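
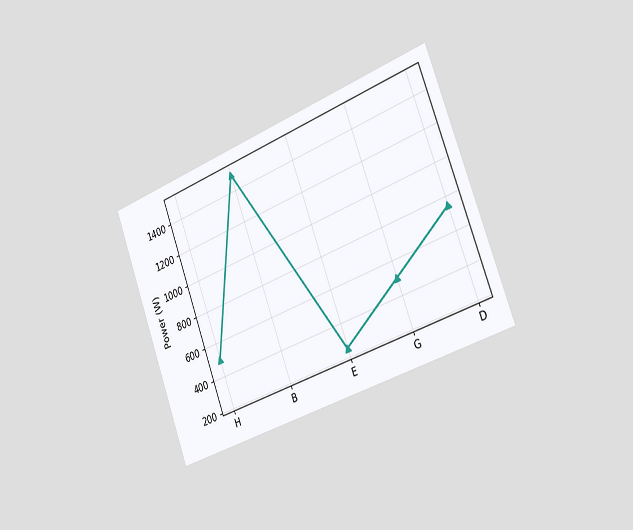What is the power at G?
500W

The chart is tilted about 20° counter-clockwise and viewed slightly from the right. At G, the line is at 500W.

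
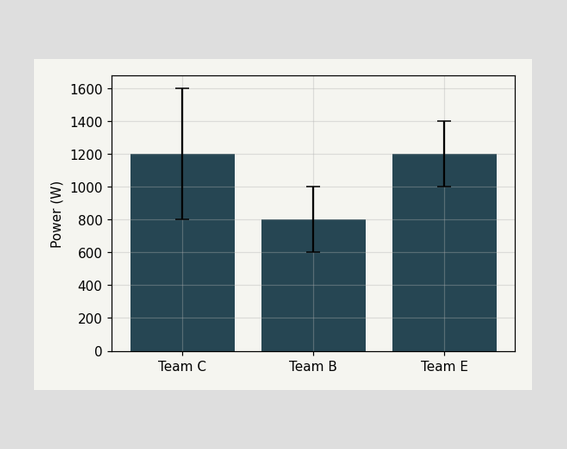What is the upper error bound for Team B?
The Team B bar's upper whisker reaches 1000W.

1000W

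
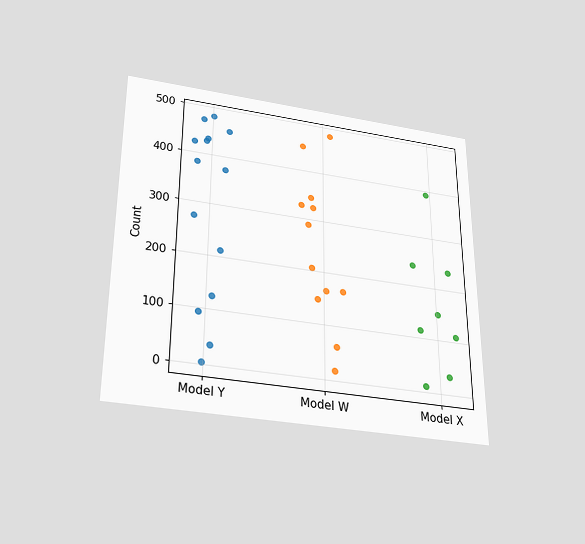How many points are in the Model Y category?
The chart is viewed slightly from below. Counting the markers in the Model Y column gives 14.

14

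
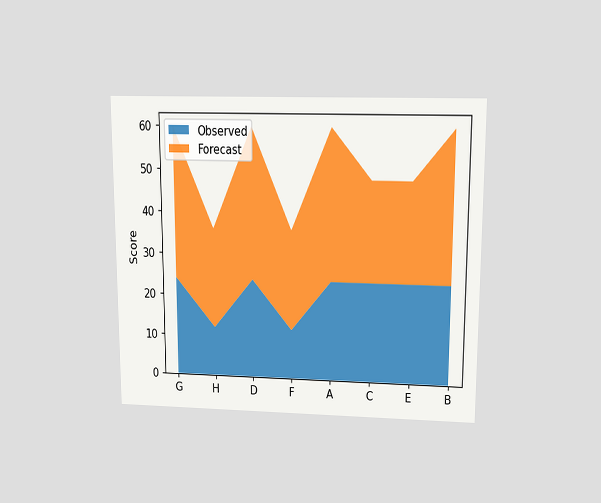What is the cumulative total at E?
The chart is viewed slightly from above. The stacked total at E reaches 48.

48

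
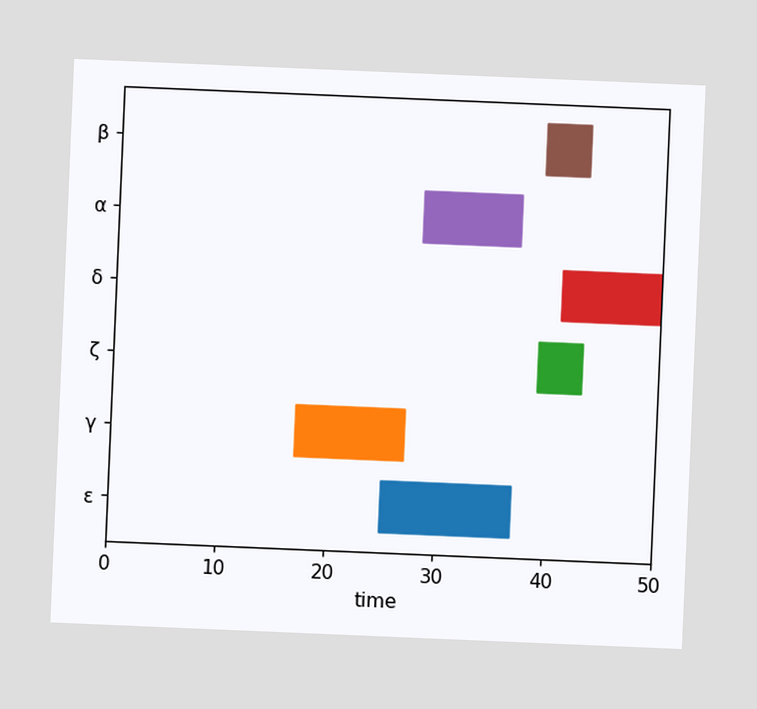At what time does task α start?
28

The chart is tilted about 2° clockwise. The α bar begins at t=28.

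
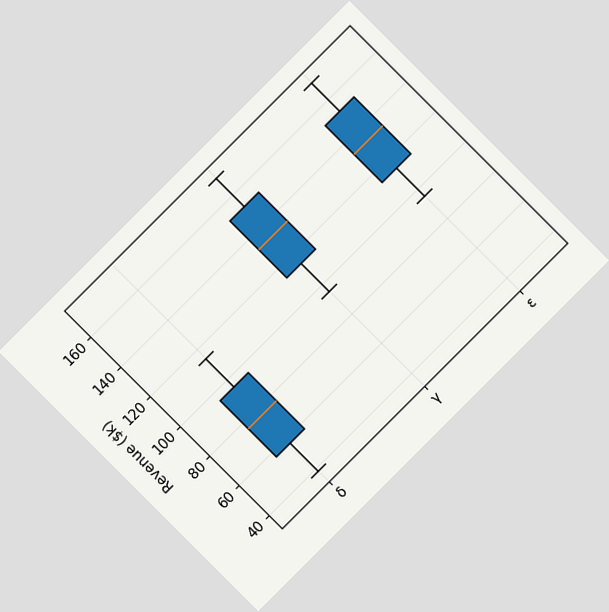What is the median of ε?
The chart is tilted about 45° counter-clockwise. The median line in the ε box sits at $133k.

$133k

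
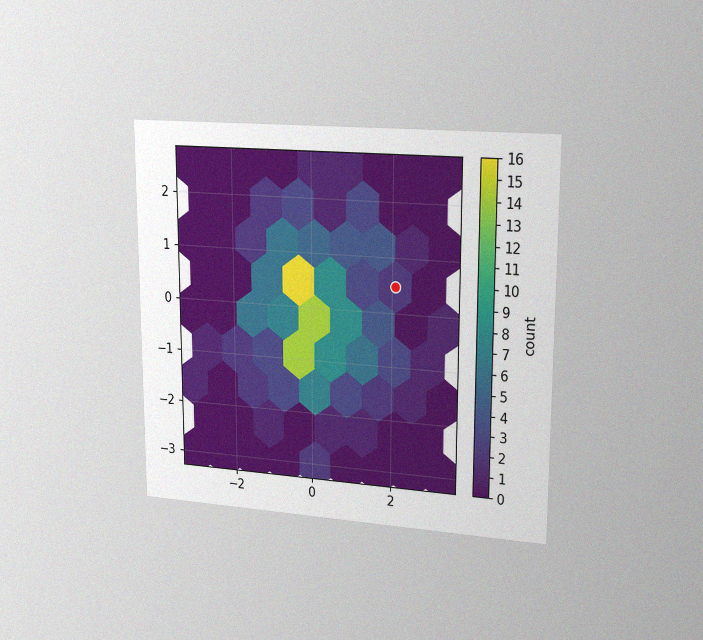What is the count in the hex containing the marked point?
2

The chart is viewed slightly from the right, with some photo noise. The marked hex reads 2 on the colorbar.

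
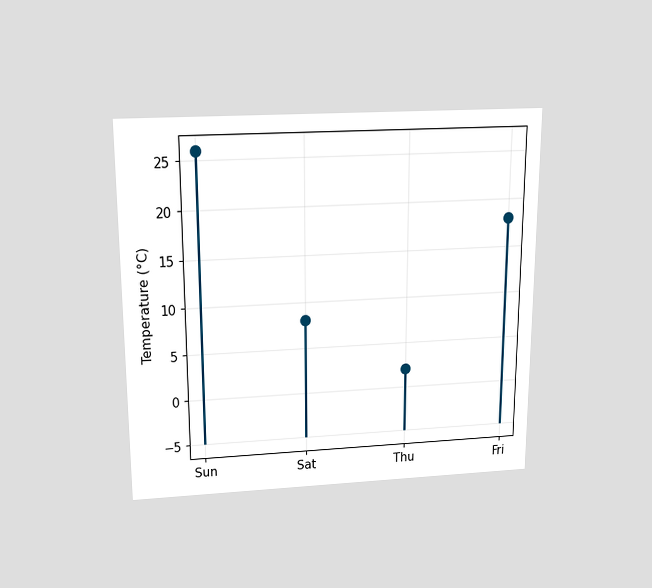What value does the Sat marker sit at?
8°C

The chart is viewed slightly from above. The Sat marker sits at 8°C.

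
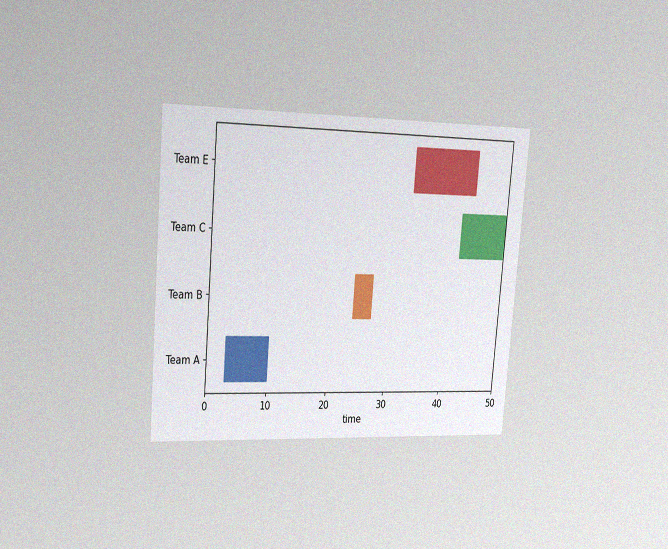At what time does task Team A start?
The chart is tilted about 5° clockwise and viewed slightly from the left, with some photo noise. The Team A bar begins at t=3.

3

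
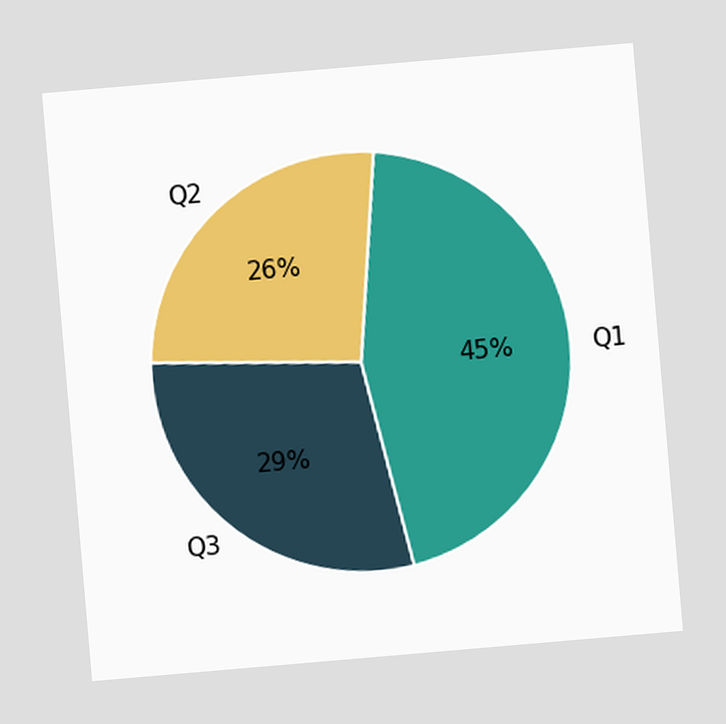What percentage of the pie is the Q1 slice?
The chart is tilted about 5° counter-clockwise. The Q1 slice takes up 45% of the pie.

45%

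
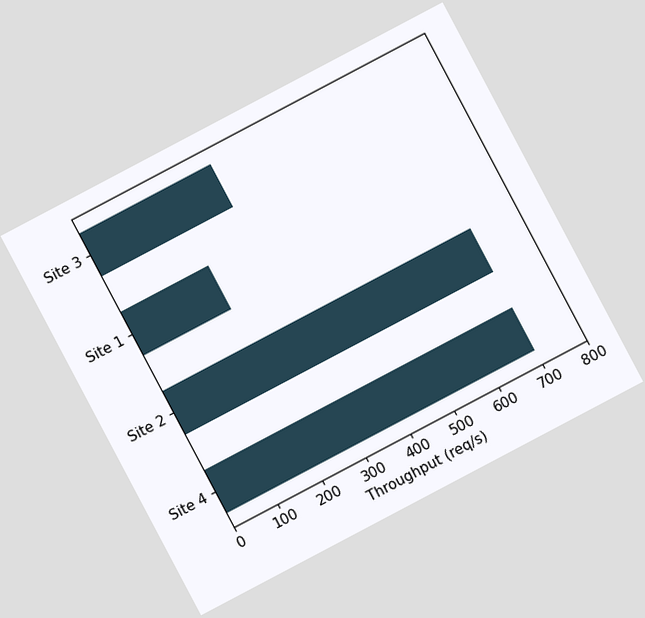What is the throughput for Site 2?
The chart is tilted about 28° counter-clockwise. Reading along the chart's x-axis, the Site 2 bar reaches 700req/s.

700req/s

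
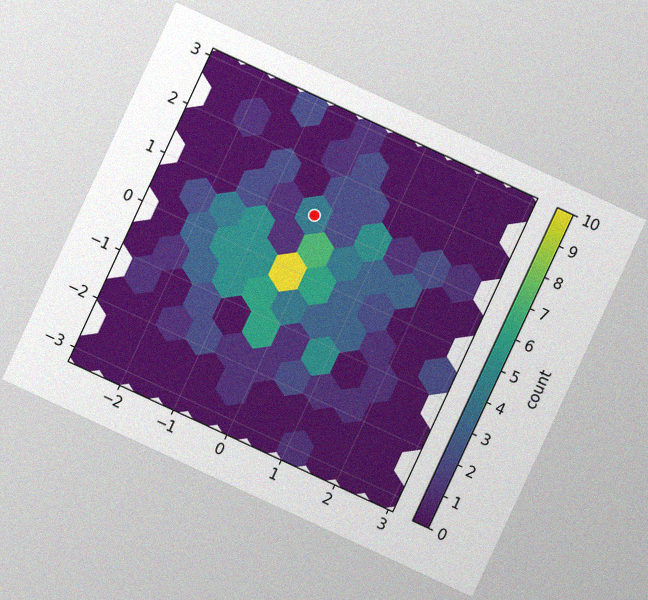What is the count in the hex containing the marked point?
The chart is tilted about 25° clockwise, with some photo noise. The marked hex reads 4 on the colorbar.

4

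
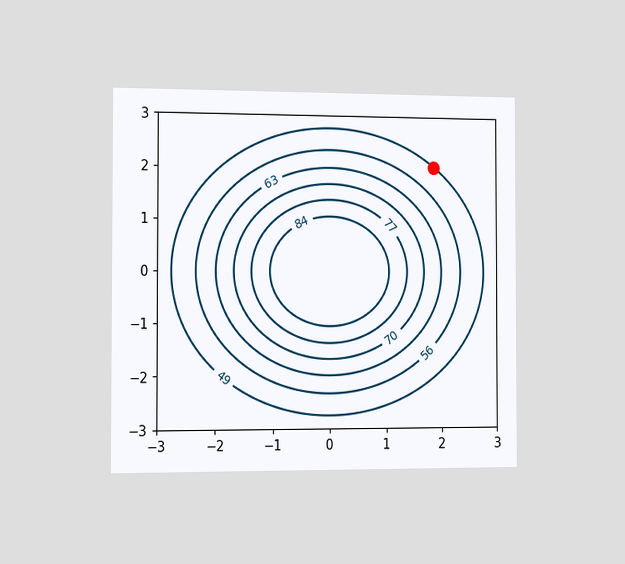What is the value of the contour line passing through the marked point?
The chart is viewed slightly from the left. The marked point sits on the contour labelled 49.

49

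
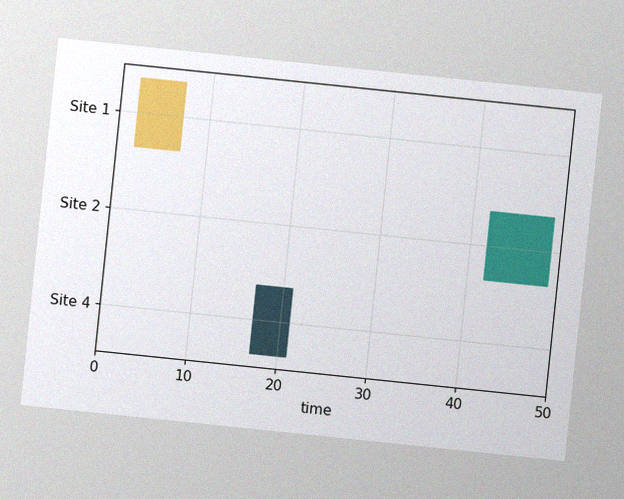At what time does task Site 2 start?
42

The chart is tilted about 6° clockwise, with some photo noise. The Site 2 bar begins at t=42.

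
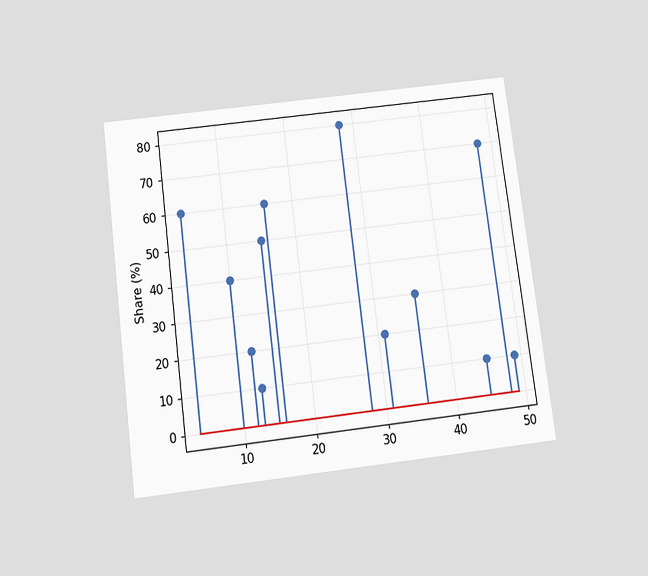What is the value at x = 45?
The chart is tilted about 7° counter-clockwise and viewed slightly from below. The stem at x=45 reaches 10%.

10%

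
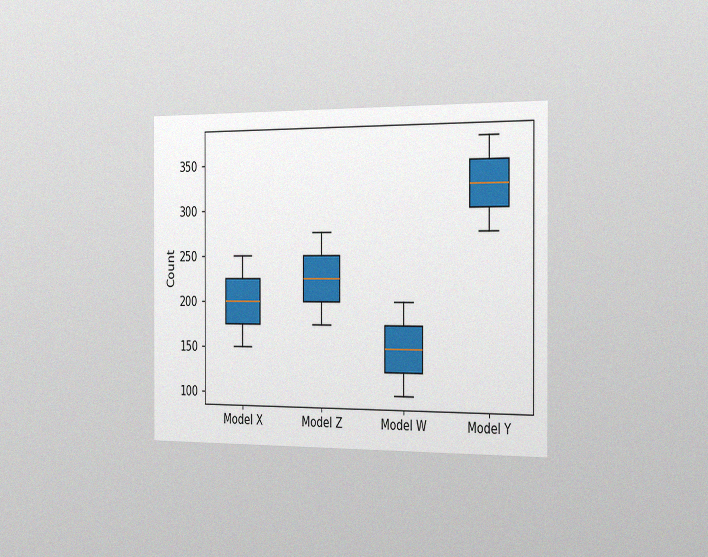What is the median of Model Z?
225

The chart is viewed slightly from the right, with some photo noise. The median line in the Model Z box sits at 225.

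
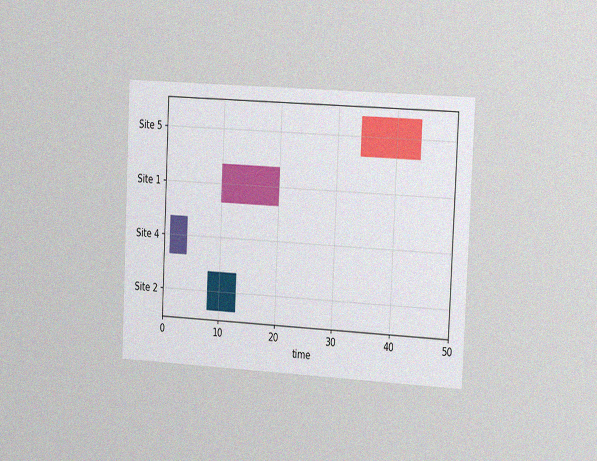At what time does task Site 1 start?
10

The chart is tilted about 3° clockwise and viewed slightly from the right, with some photo noise. The Site 1 bar begins at t=10.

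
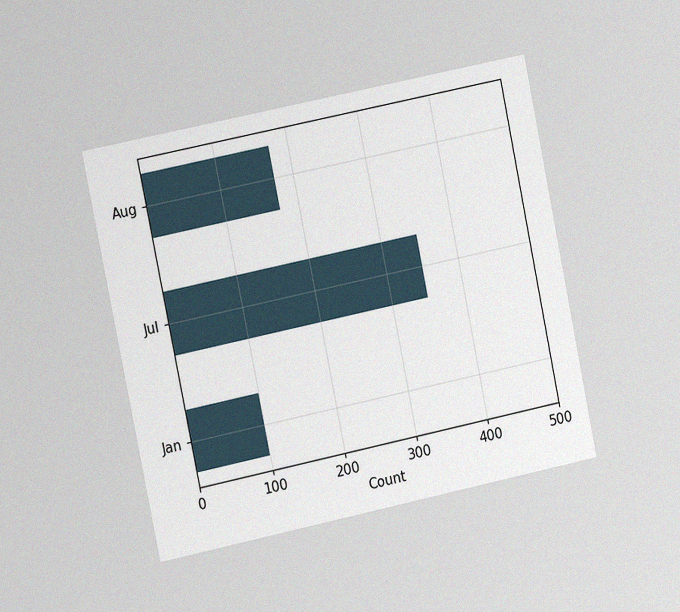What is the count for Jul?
The chart is tilted about 12° counter-clockwise and viewed at a slight angle, with some photo noise. Reading along the chart's x-axis, the Jul bar reaches 350.

350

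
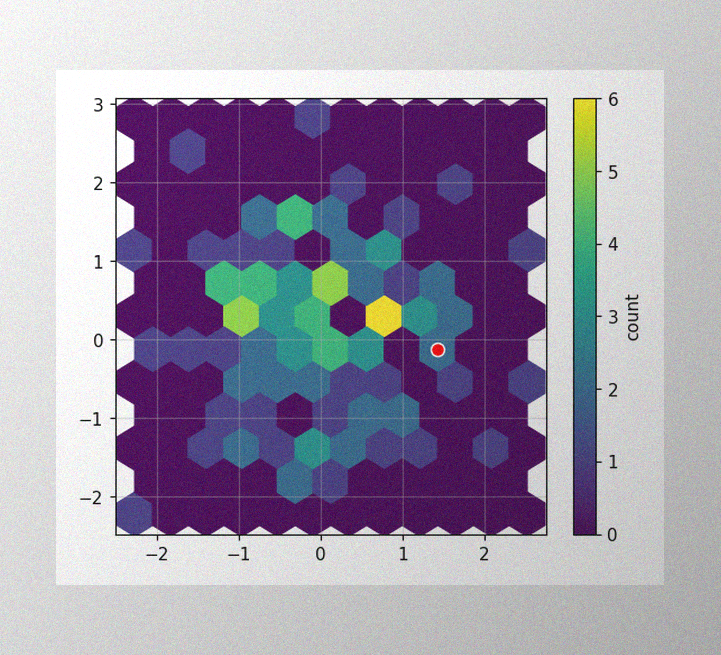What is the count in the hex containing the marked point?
2

The image has some photo noise and uneven lighting. The marked hex reads 2 on the colorbar.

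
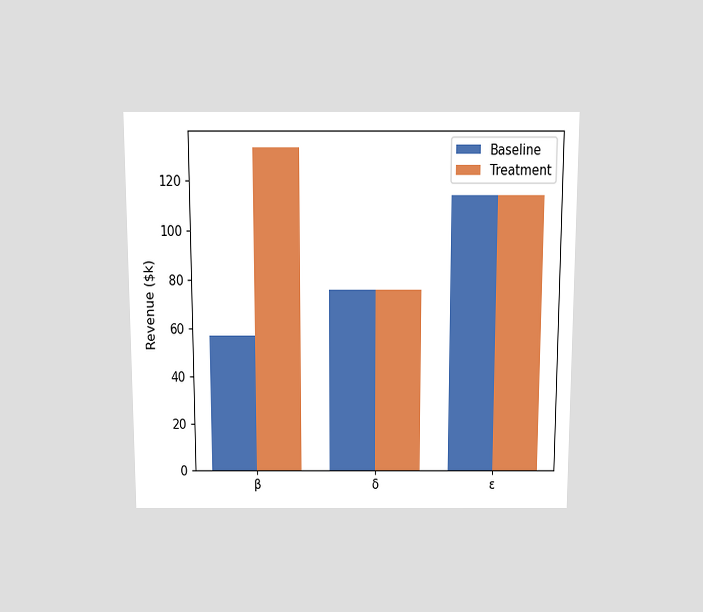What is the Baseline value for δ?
The chart is viewed slightly from above. The Baseline bar at δ reaches $76k on the y-axis.

$76k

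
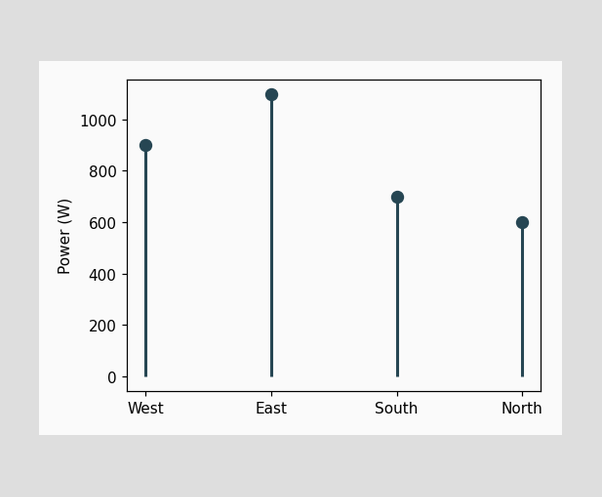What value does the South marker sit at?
700W

The South marker sits at 700W.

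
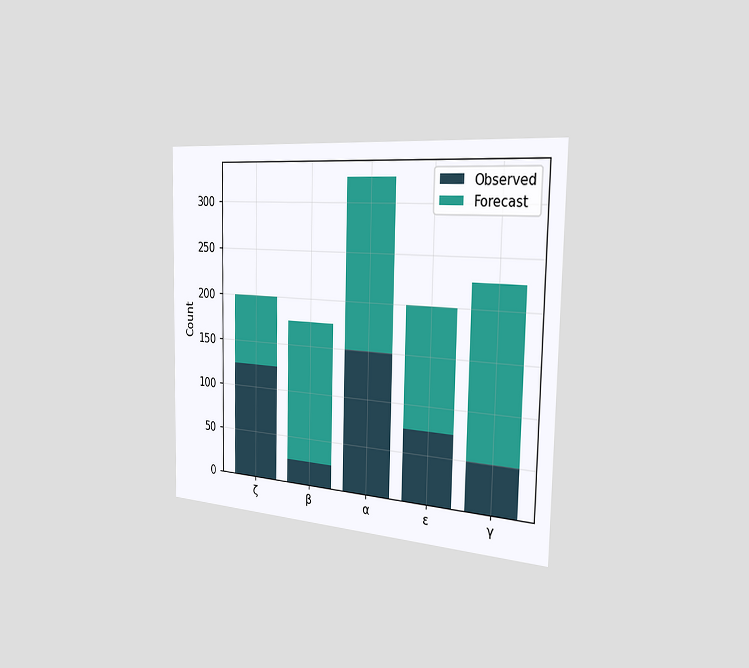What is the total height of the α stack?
325

The chart is viewed slightly from the right. The α stack's top reaches 325 on the y-axis.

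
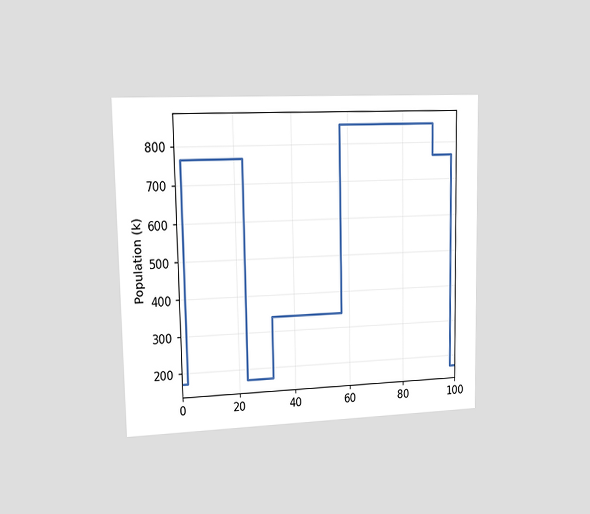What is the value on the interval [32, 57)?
340k

The chart is viewed slightly from the left. On [32, 57) the step sits at 340k.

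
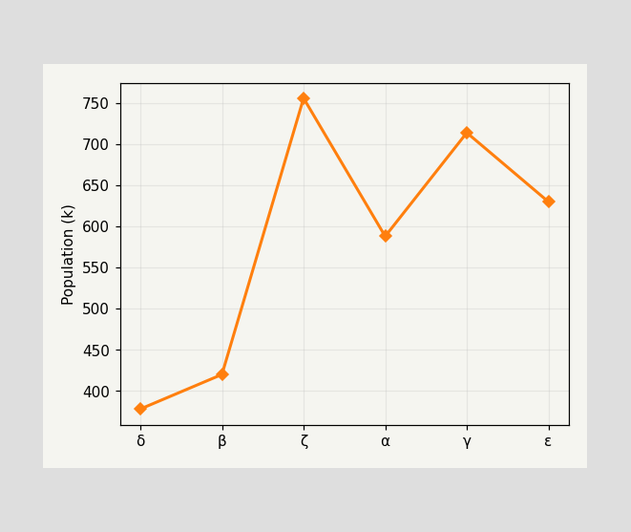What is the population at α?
At α, the line is at 588k.

588k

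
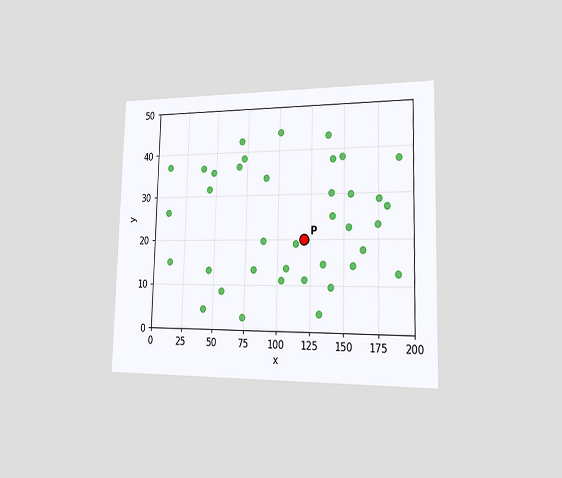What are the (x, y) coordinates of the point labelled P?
(120, 20)

The chart is viewed slightly from the right. Following the gridlines from P to each axis, P sits at (120, 20).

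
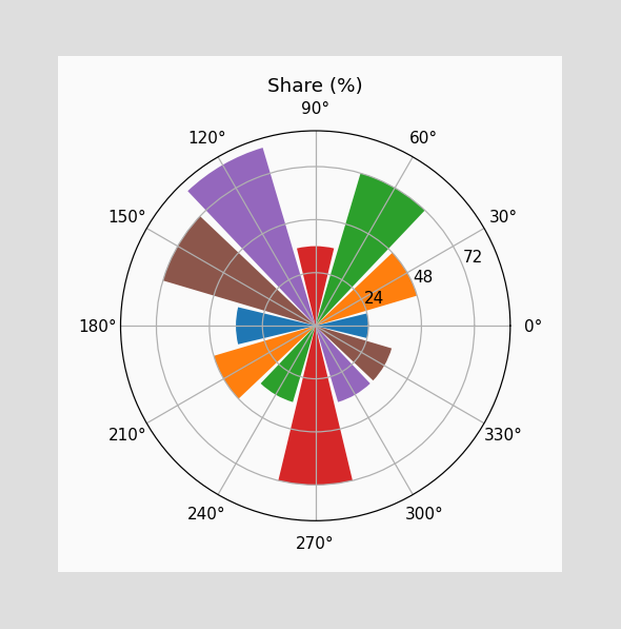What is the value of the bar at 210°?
The bar at 210° reaches 48% on the radial axis.

48%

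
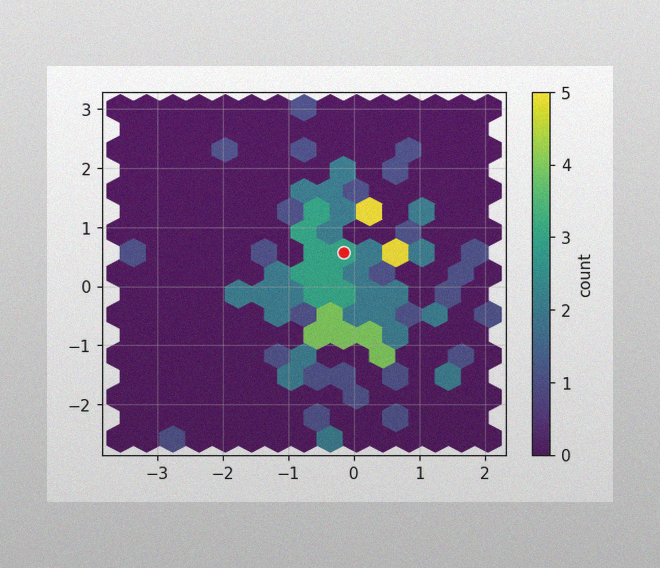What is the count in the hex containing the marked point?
The image has some photo noise and uneven lighting. The marked hex reads 3 on the colorbar.

3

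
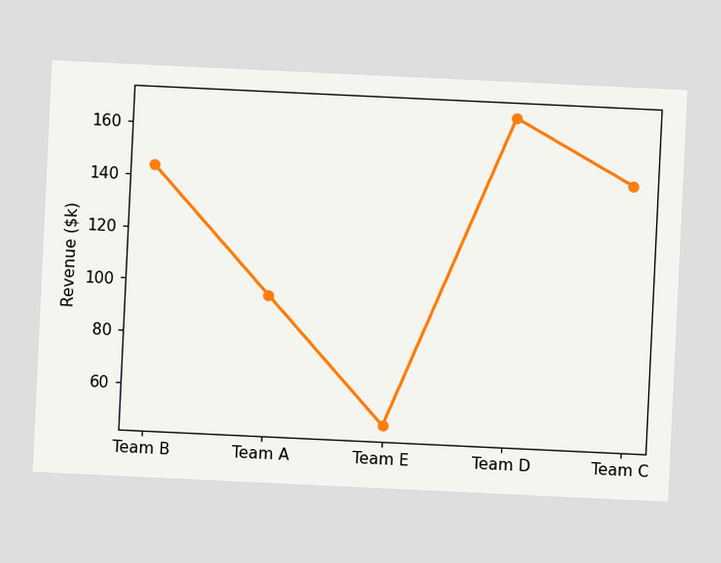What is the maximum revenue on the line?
The chart is tilted about 3° clockwise. The highest point is at Team D, and reading across to the y-axis gives $168k.

$168k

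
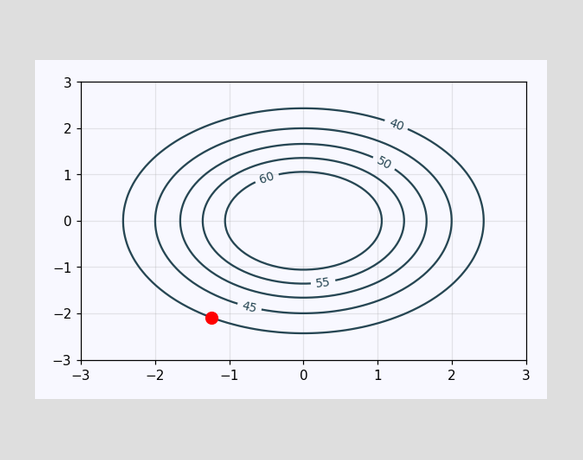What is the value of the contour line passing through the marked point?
The marked point sits on the contour labelled 40.

40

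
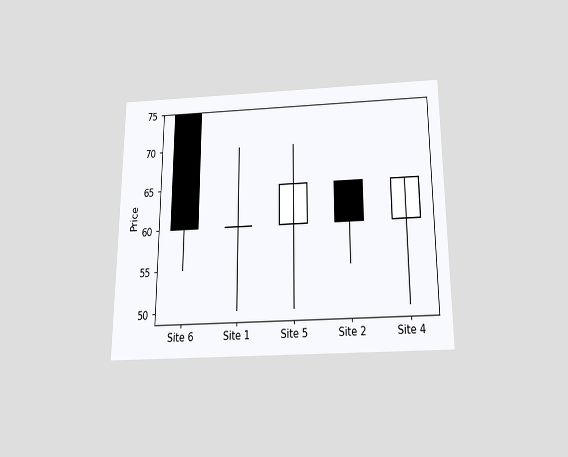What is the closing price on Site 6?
60

The chart is viewed slightly from below. The Site 6 candle closes at 60.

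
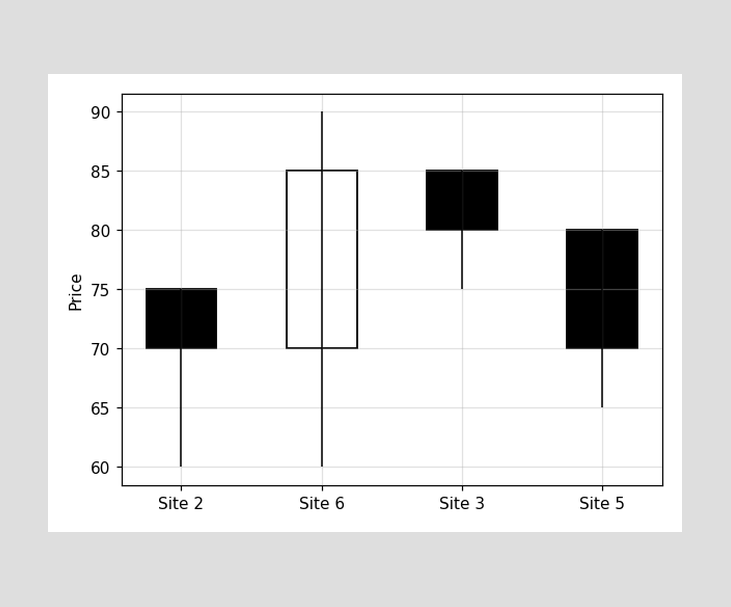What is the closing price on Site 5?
70

The Site 5 candle closes at 70.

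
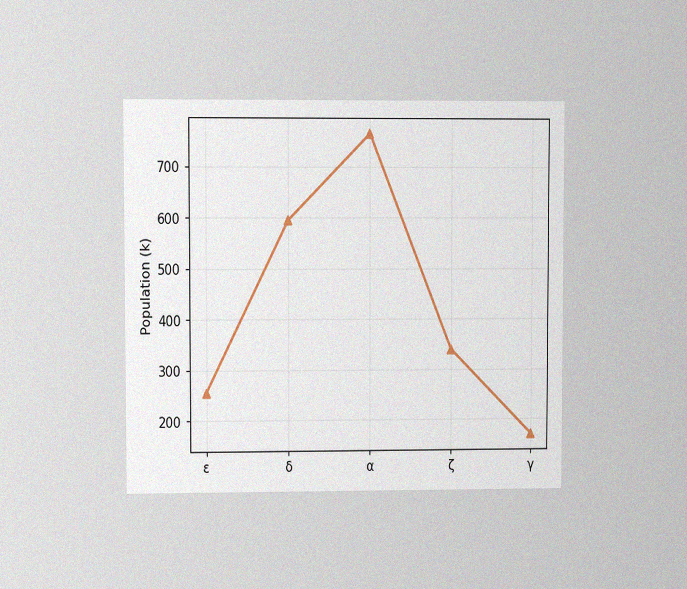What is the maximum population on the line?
The chart is viewed at a slight angle, with some photo noise. The highest point is at α, and reading across to the y-axis gives 765k.

765k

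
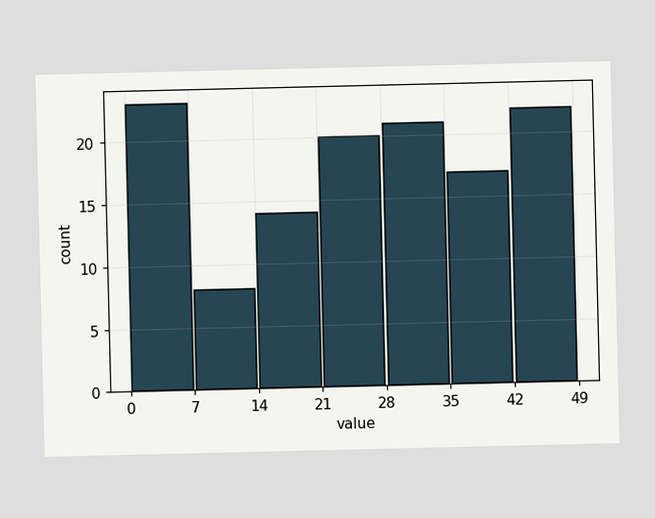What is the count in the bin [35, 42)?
The [35, 42) bin has height 17.

17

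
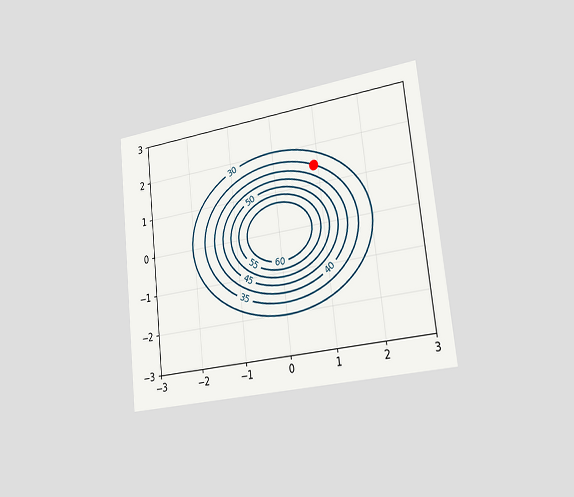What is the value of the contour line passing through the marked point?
35

The chart is tilted about 6° counter-clockwise and viewed slightly from the right. The marked point sits on the contour labelled 35.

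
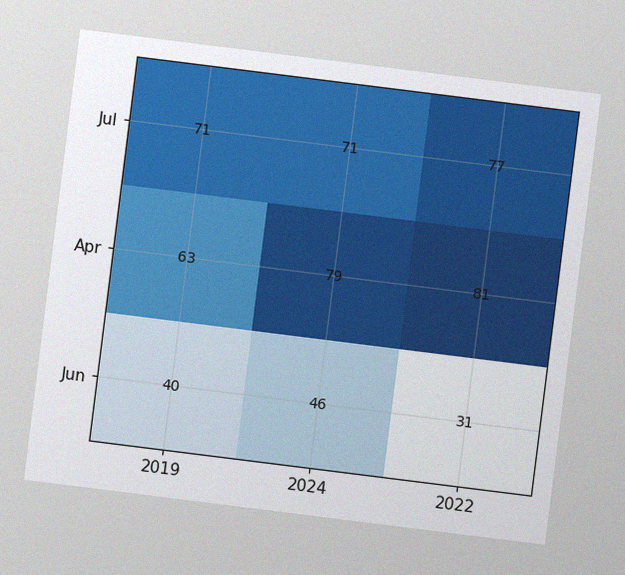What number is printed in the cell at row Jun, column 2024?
46

The chart is tilted about 7° clockwise, with some photo noise. The (Jun, 2024) cell reads 46.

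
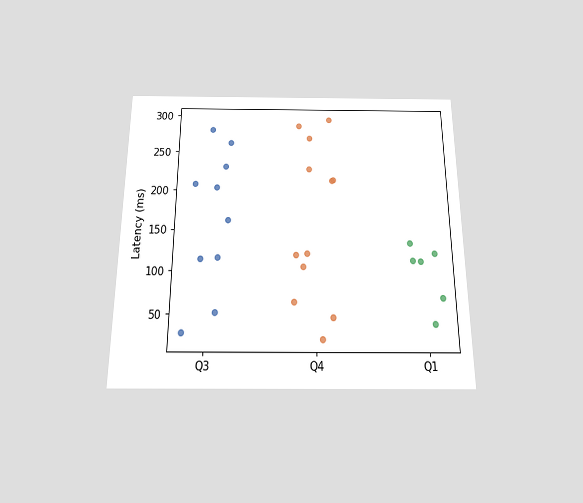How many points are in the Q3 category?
The chart is viewed slightly from below. Counting the markers in the Q3 column gives 10.

10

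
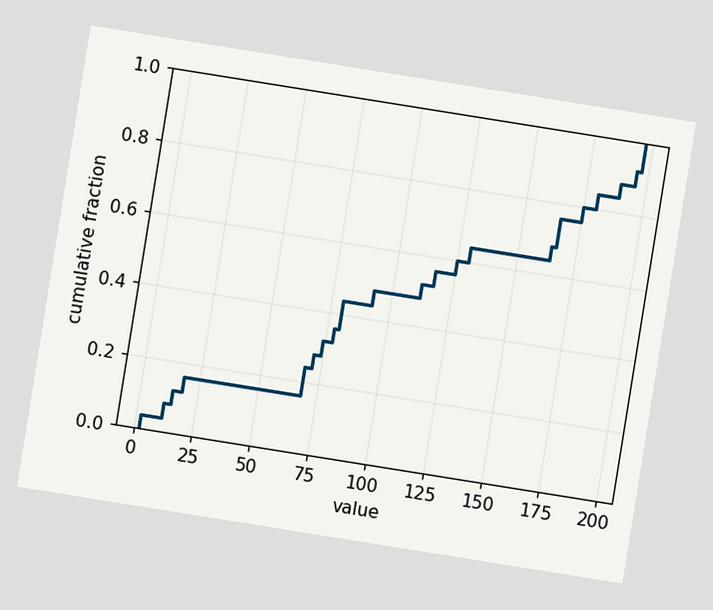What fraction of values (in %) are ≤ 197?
The chart is tilted about 9° clockwise. At x=197 the ECDF step is at 100%.

100%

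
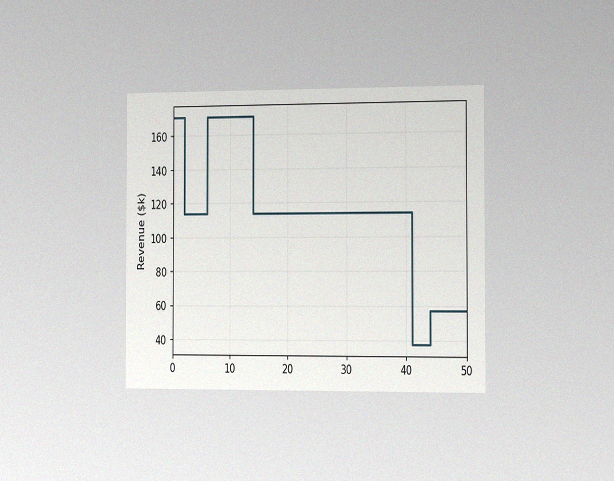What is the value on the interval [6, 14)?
$171k

The chart is viewed slightly from the right, with some photo noise. On [6, 14) the step sits at $171k.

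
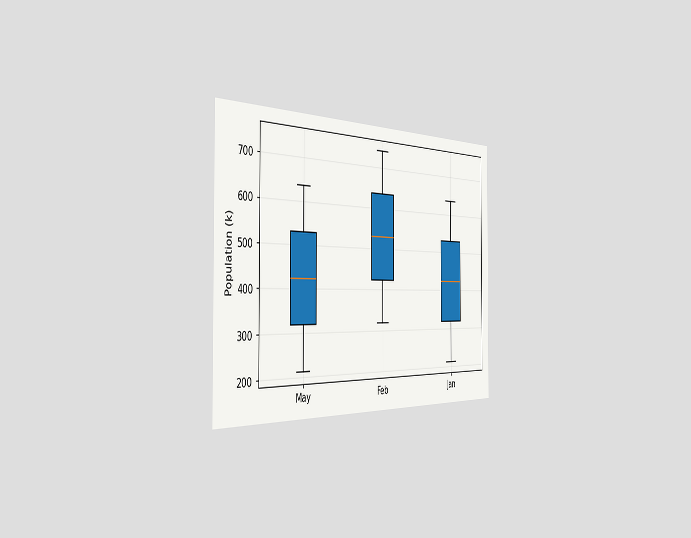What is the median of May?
The chart is viewed slightly from the left. The median line in the May box sits at 424k.

424k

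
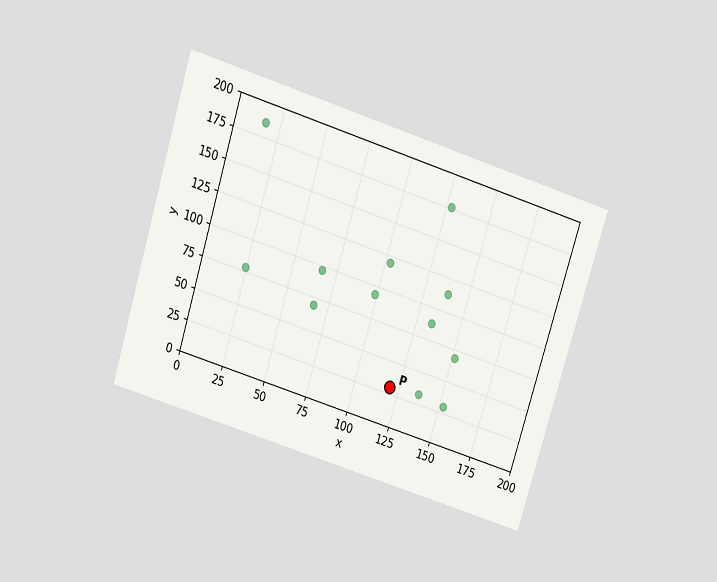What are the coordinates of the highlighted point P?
(120, 30)

The chart is tilted about 17° clockwise and viewed slightly from above. Following the gridlines from P to each axis, P sits at (120, 30).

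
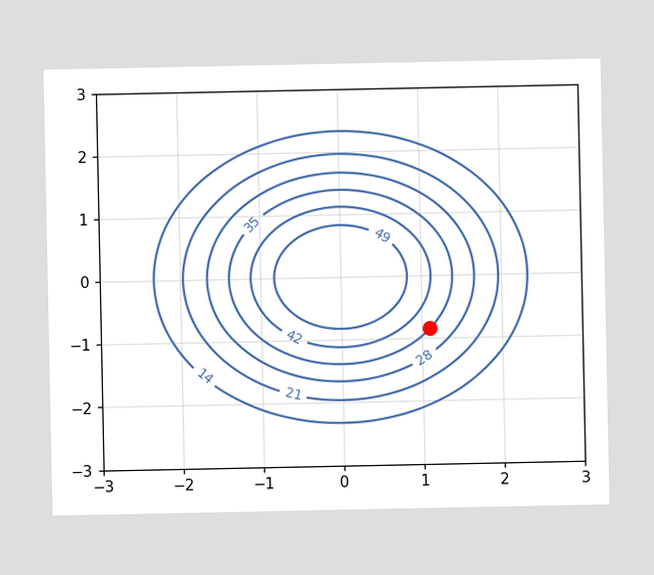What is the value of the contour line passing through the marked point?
The marked point sits on the contour labelled 35.

35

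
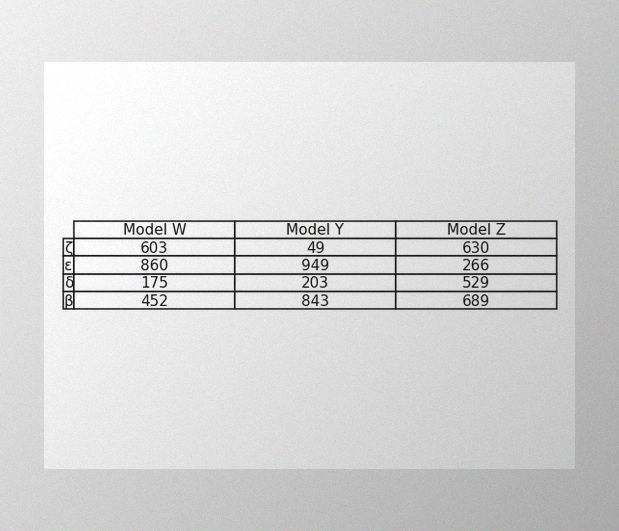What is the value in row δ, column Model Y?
203

The image has some photo noise and uneven lighting. The (δ, Model Y) cell reads 203.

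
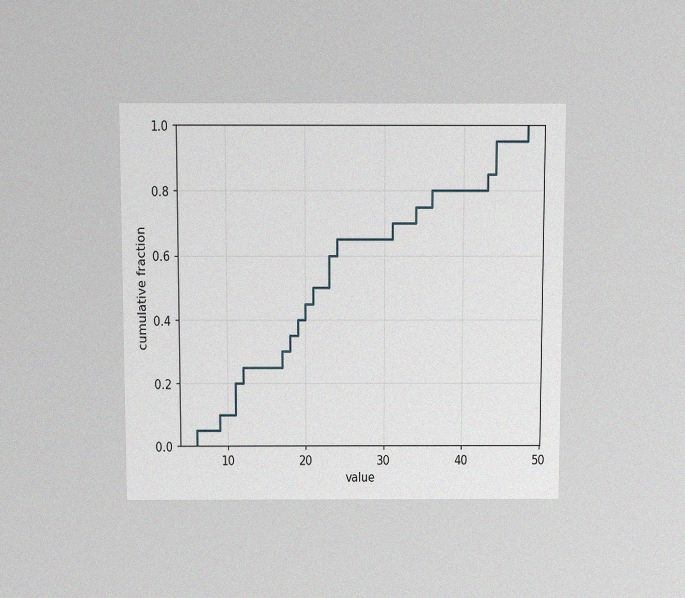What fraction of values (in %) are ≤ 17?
30%

The chart is viewed slightly from above, with some photo noise. At x=17 the ECDF step is at 30%.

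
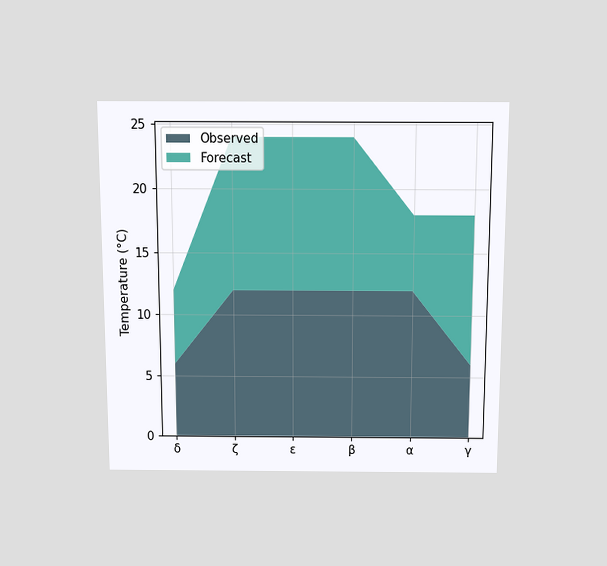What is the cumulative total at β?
24°C

The chart is viewed slightly from above. The stacked total at β reaches 24°C.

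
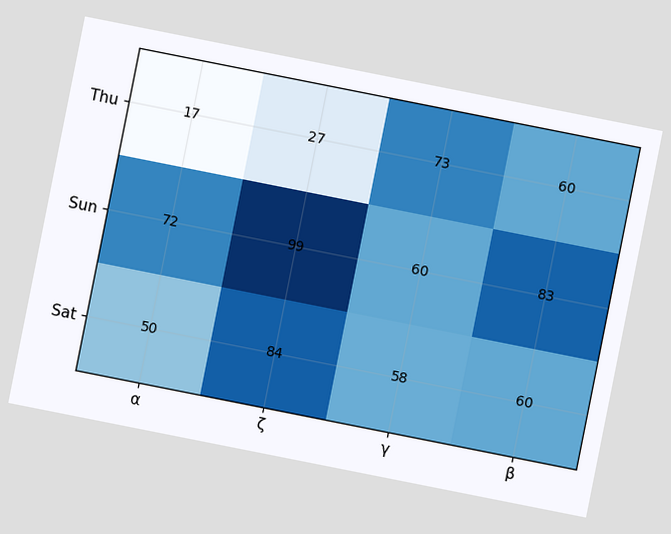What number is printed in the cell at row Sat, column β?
60

The chart is tilted about 11° clockwise. The (Sat, β) cell reads 60.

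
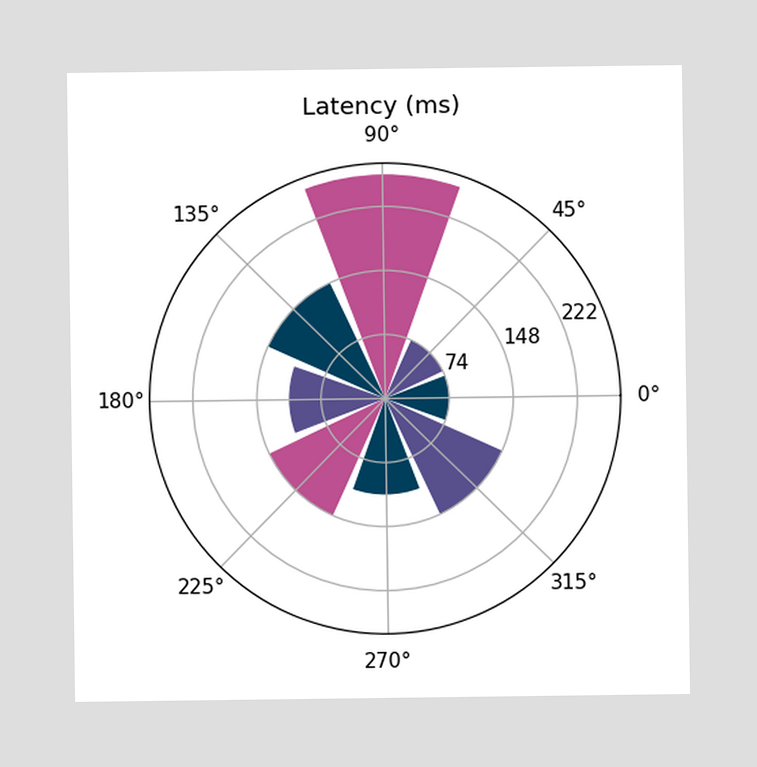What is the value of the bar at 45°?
The bar at 45° reaches 74ms on the radial axis.

74ms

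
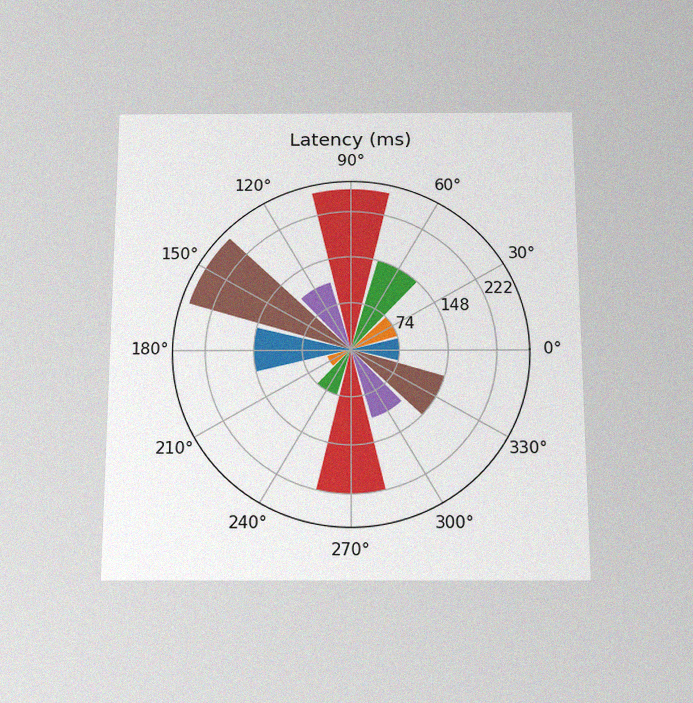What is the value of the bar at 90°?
The chart is viewed slightly from below, with some photo noise. The bar at 90° reaches 259ms on the radial axis.

259ms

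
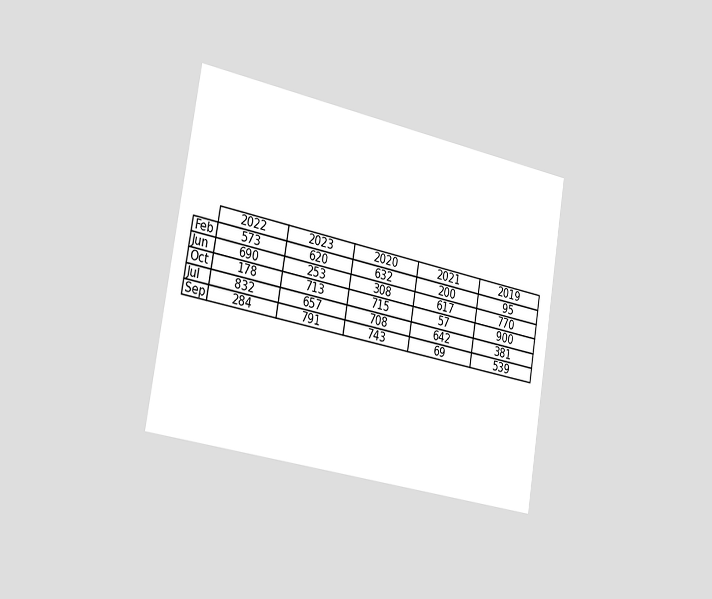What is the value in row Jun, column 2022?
690

The chart is tilted about 9° clockwise and viewed slightly from the left. The (Jun, 2022) cell reads 690.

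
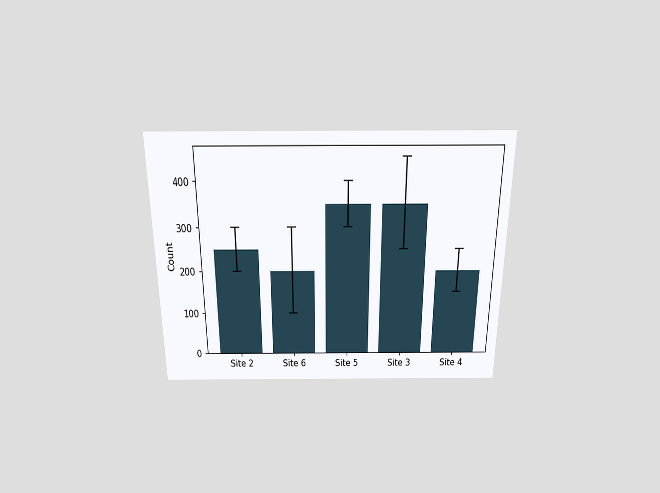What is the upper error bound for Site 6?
300

The chart is viewed slightly from above. The Site 6 bar's upper whisker reaches 300.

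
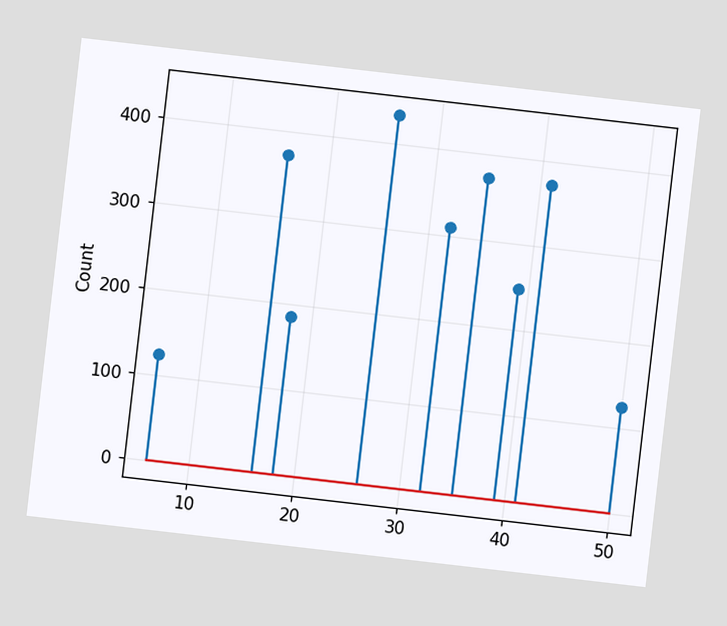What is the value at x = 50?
The chart is tilted about 7° clockwise. The stem at x=50 reaches 124.

124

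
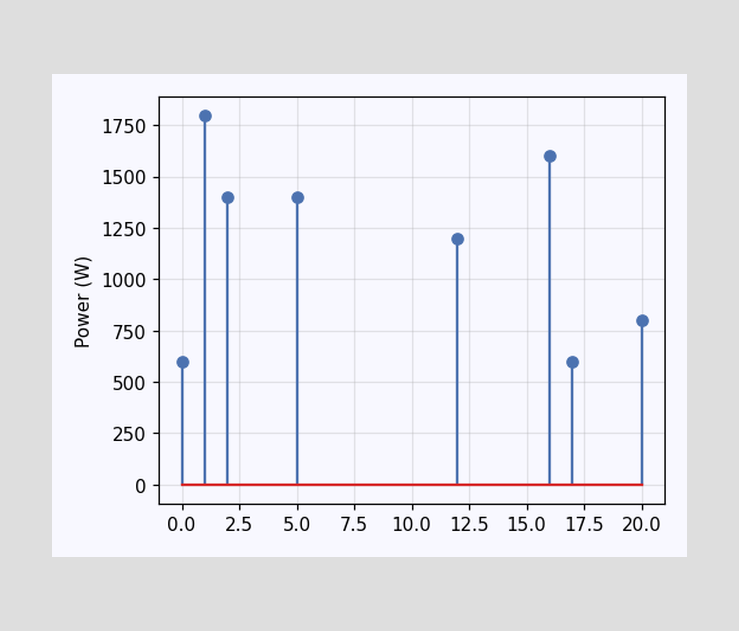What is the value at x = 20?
The stem at x=20 reaches 800W.

800W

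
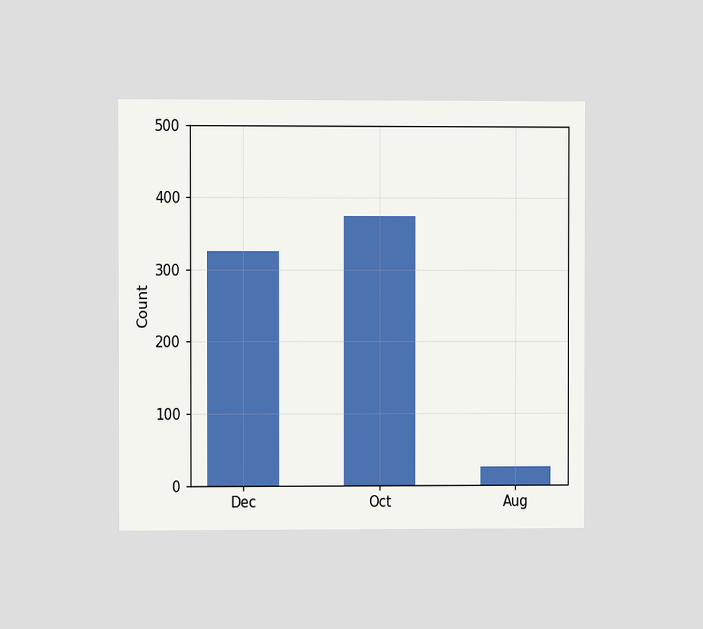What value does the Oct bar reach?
The chart is viewed at a slight angle. Reading along the chart's y-axis, the Oct bar reaches 375.

375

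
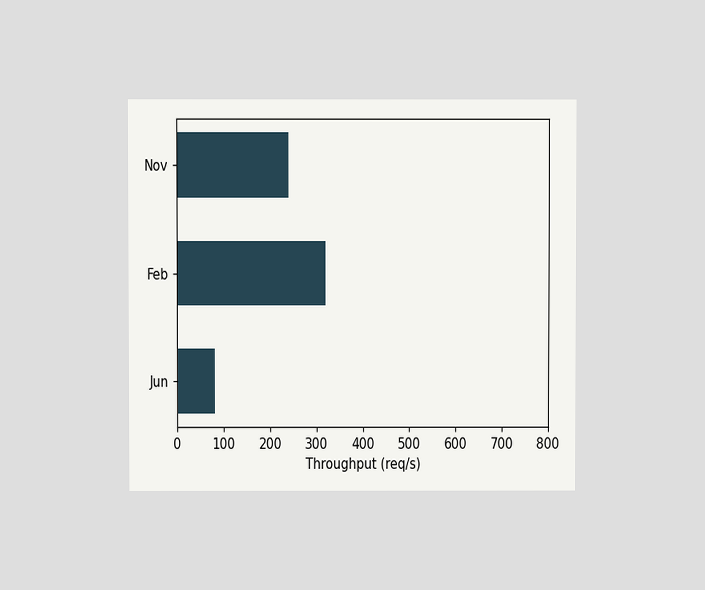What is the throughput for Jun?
The chart is viewed at a slight angle. Reading along the chart's x-axis, the Jun bar reaches 80req/s.

80req/s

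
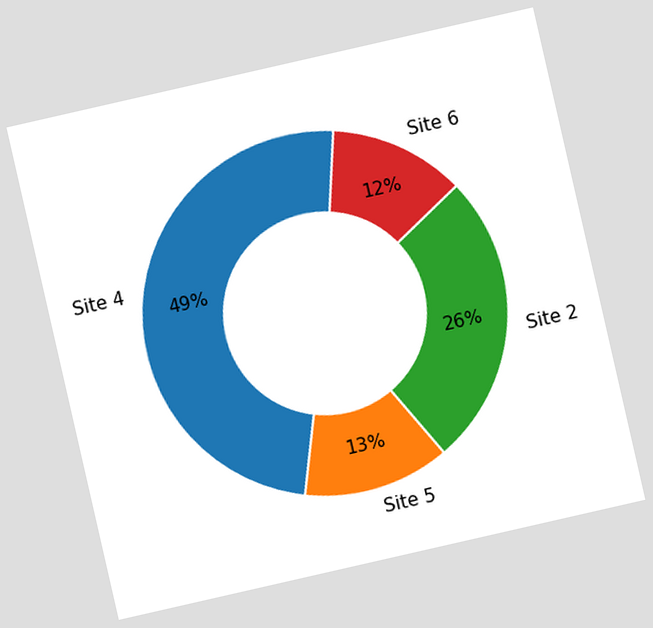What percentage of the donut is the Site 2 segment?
26%

The chart is tilted about 13° counter-clockwise. The Site 2 segment takes up 26% of the ring.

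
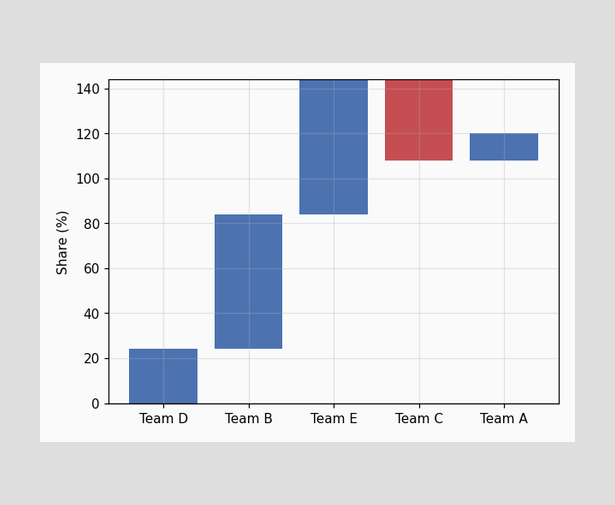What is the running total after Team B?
After Team B the running total reaches 84%.

84%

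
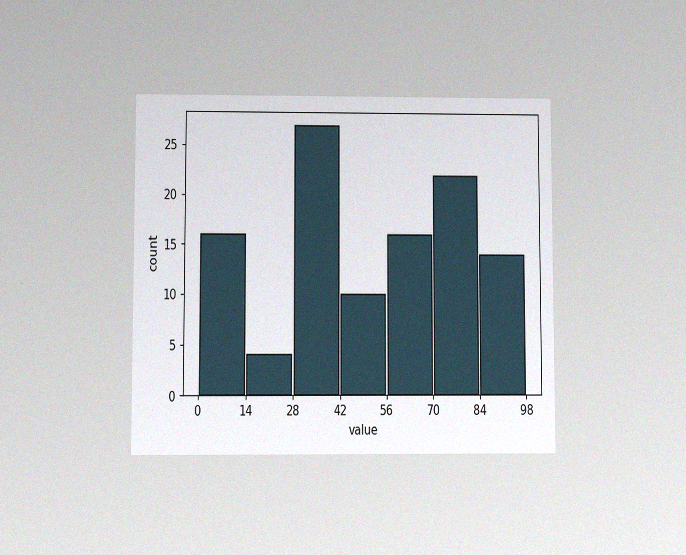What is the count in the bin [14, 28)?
The chart is viewed at a slight angle, with some photo noise. The [14, 28) bin has height 4.

4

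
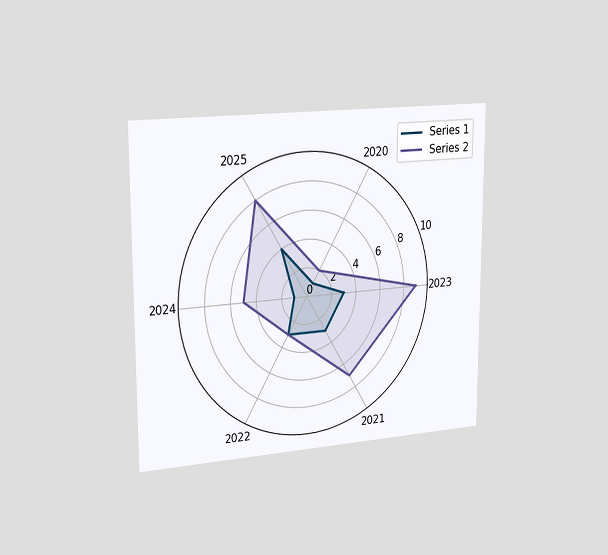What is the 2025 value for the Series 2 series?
The chart is viewed slightly from the left. On the 2025 axis, Series 2 reaches 8.

8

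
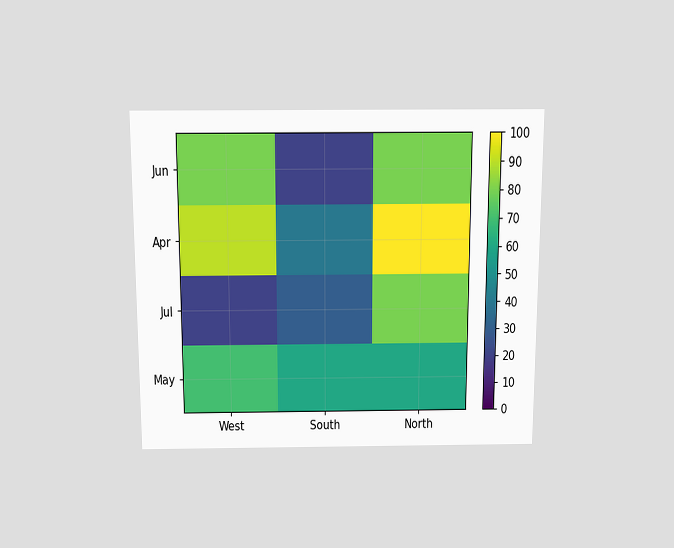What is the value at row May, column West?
70

The chart is viewed slightly from above. Matching cell (May, West) against the colorbar gives 70.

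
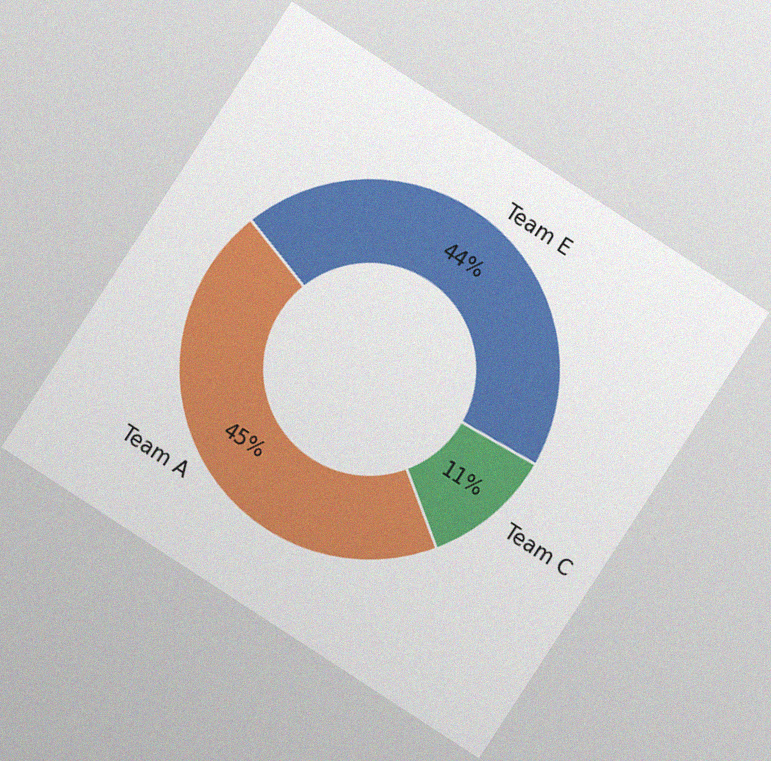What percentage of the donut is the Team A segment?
45%

The chart is tilted about 33° clockwise, with some photo noise. The Team A segment takes up 45% of the ring.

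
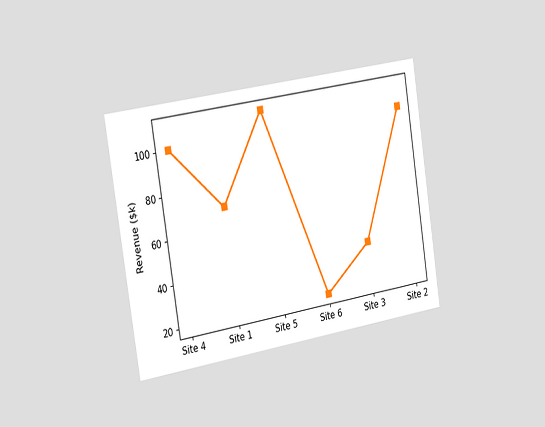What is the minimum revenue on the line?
The chart is tilted about 9° counter-clockwise and viewed slightly from the left. The lowest point is at Site 6, and reading across to the y-axis gives $20k.

$20k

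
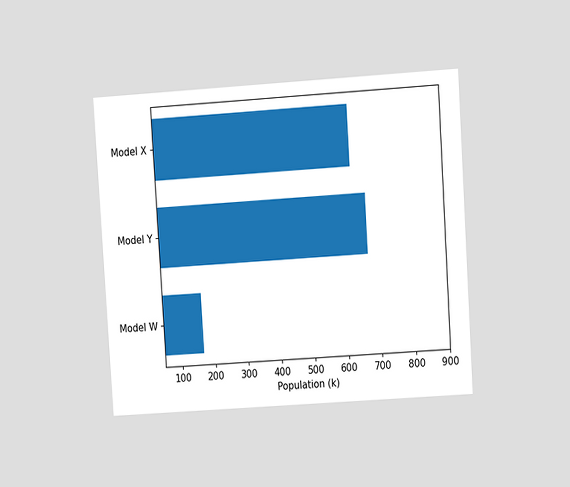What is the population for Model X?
The chart is tilted about 4° counter-clockwise and viewed at a slight angle. Reading along the chart's x-axis, the Model X bar reaches 630k.

630k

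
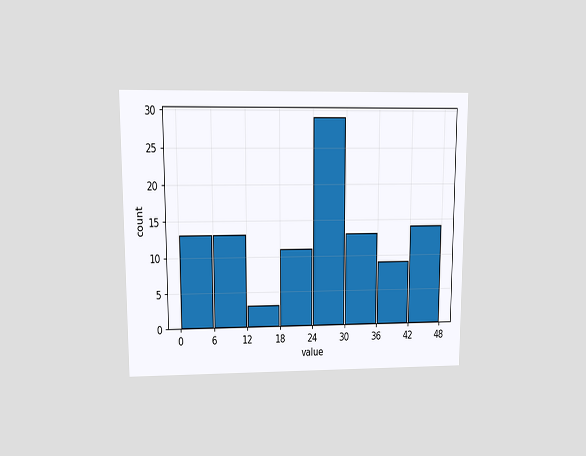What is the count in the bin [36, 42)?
9

The chart is viewed at a slight angle. The [36, 42) bin has height 9.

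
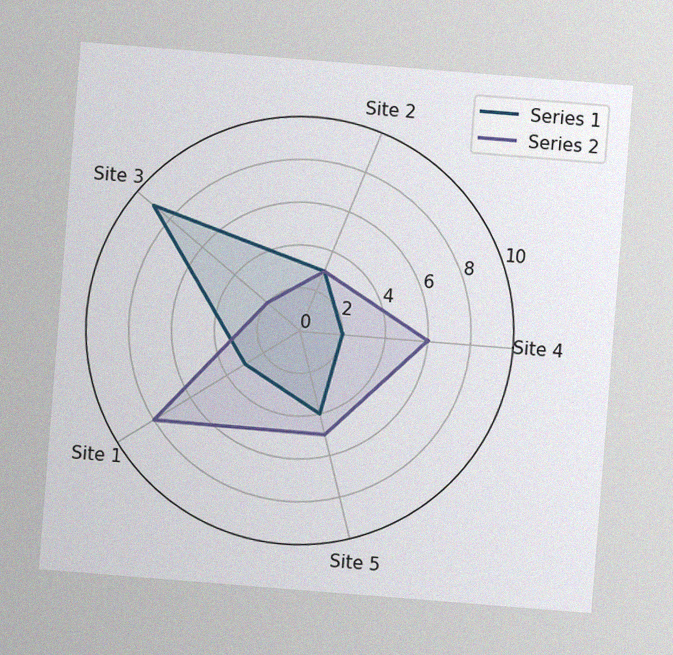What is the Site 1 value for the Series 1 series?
3

The chart is tilted about 5° clockwise, with some photo noise. On the Site 1 axis, Series 1 reaches 3.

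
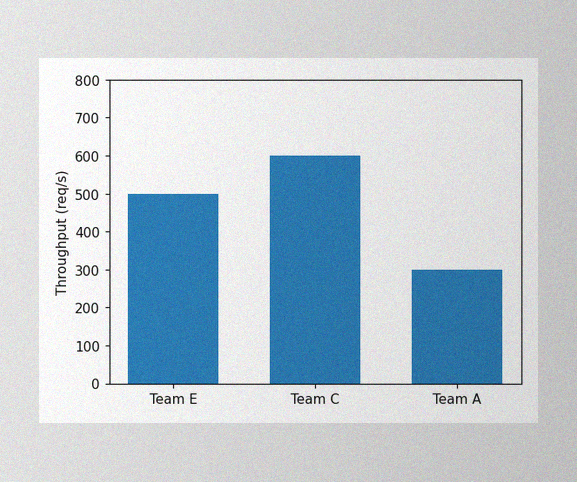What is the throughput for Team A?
The image has some photo noise and uneven lighting. Reading along the chart's y-axis, the Team A bar reaches 300req/s.

300req/s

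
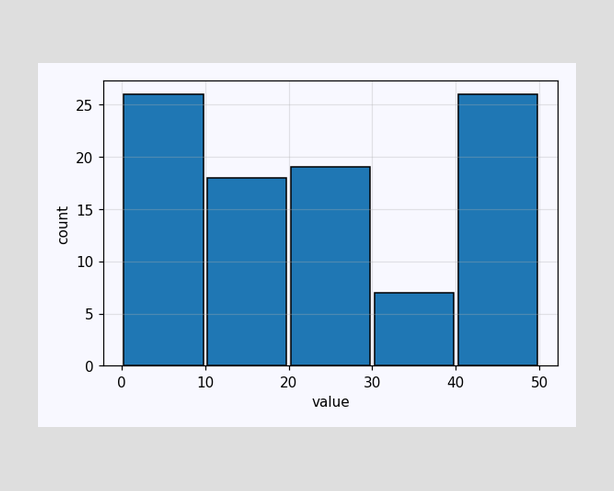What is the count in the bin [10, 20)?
18

The [10, 20) bin has height 18.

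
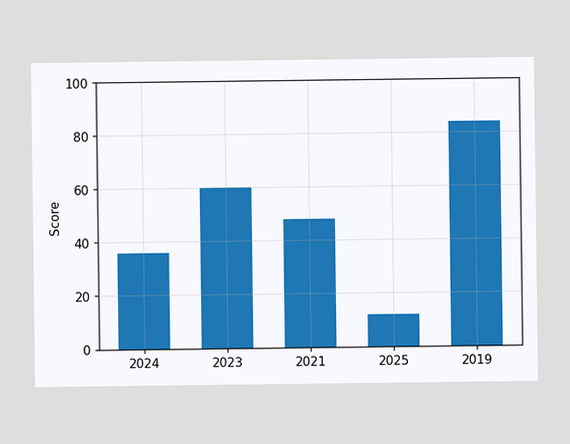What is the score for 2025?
Reading along the chart's y-axis, the 2025 bar reaches 12.

12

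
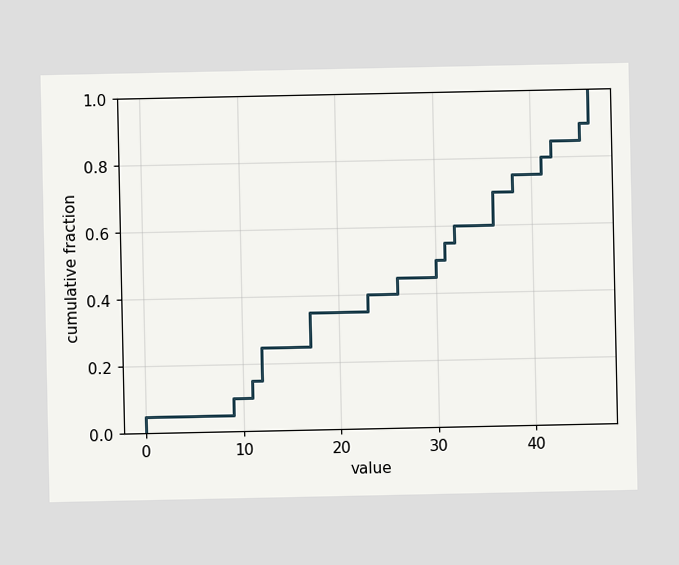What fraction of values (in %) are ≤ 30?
50%

At x=30 the ECDF step is at 50%.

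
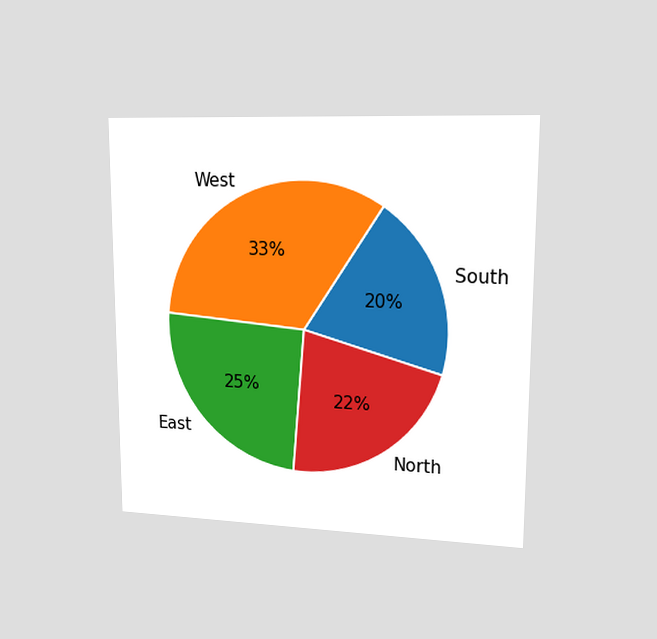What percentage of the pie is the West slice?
33%

The chart is viewed slightly from the right. The West slice takes up 33% of the pie.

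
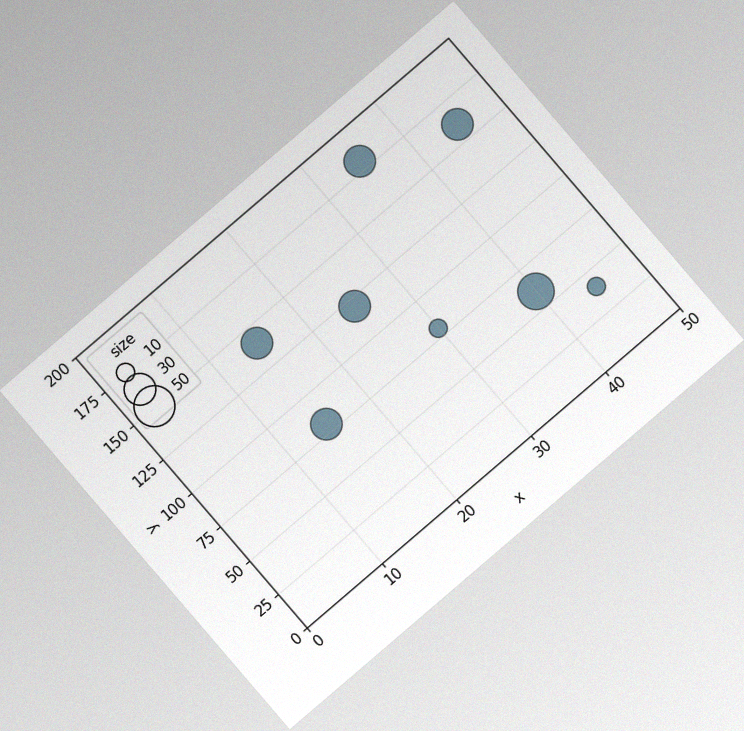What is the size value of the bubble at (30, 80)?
The chart is tilted about 41° counter-clockwise, with some photo noise. Matching the bubble at (30, 80) against the size legend gives 10.

10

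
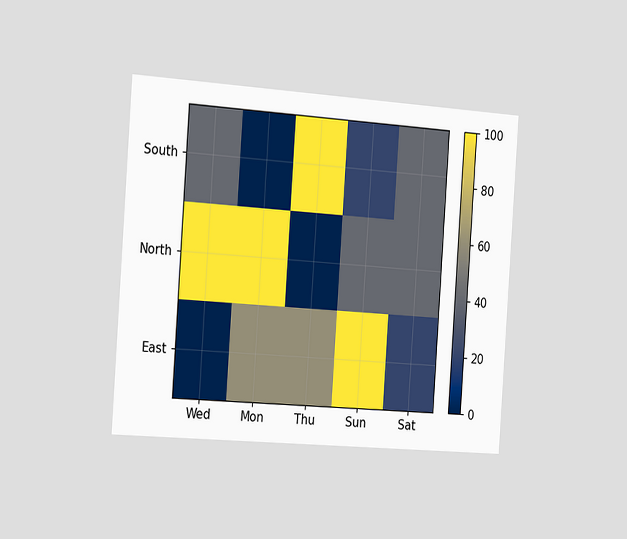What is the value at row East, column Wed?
0

The chart is tilted about 4° clockwise and viewed slightly from the left. Matching cell (East, Wed) against the colorbar gives 0.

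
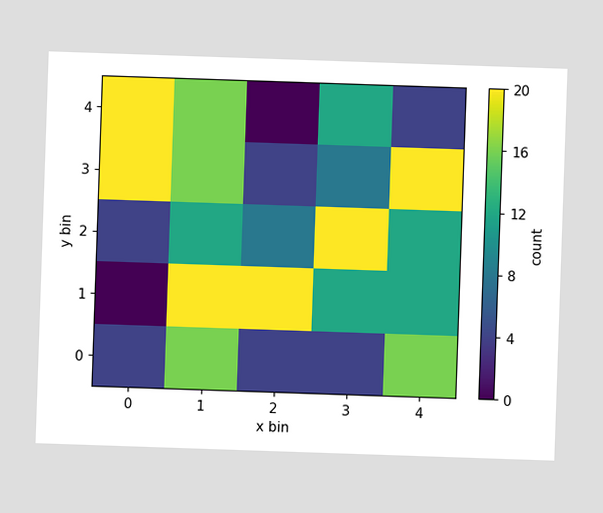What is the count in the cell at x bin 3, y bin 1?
12

Matching the cell (3, 1) against the colorbar gives 12.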